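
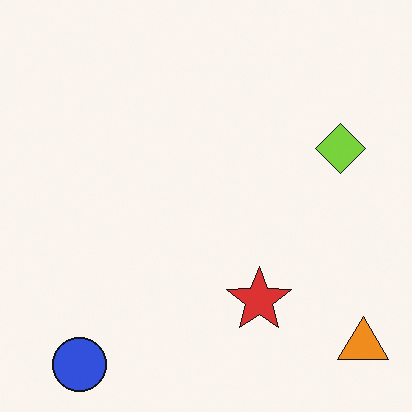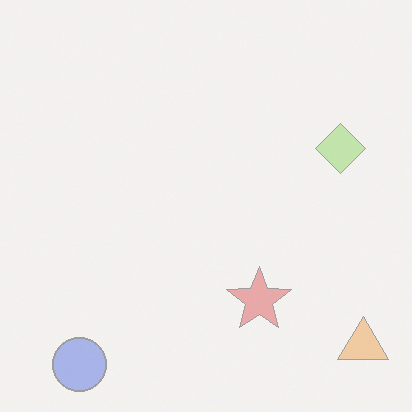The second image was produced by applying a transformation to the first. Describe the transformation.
The transformation is: given much lower contrast.

Tones are pushed toward mid-grey across the whole image — a global contrast change.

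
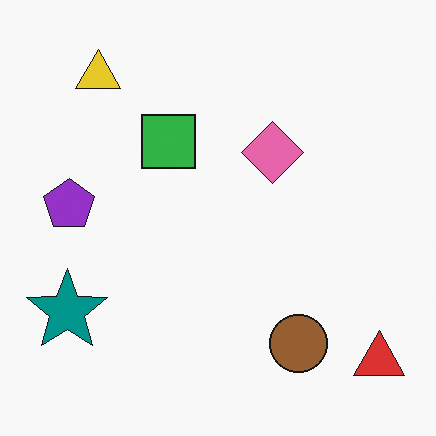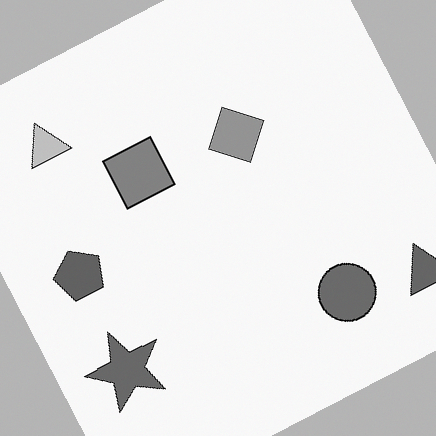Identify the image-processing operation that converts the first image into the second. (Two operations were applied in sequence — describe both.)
This is the original image converted to grayscale, then rotated counter-clockwise by a moderate amount.

All color is removed — every shape is now a shade of grey. Every shape is tilted by the same angle and the image corners show triangular fill wedges — a whole-image rotation by a non-right angle.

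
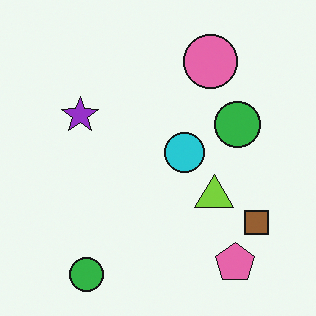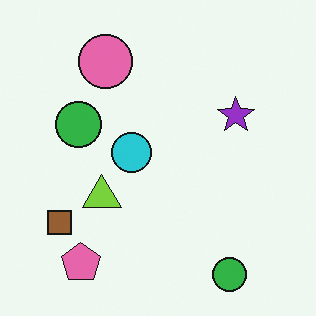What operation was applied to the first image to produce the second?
This is the original image flipped horizontally (left ↔ right).

The brown square is in the bottom-right of the first image and the bottom-left of the second — shapes on opposite sides of the vertical midline have swapped in a mirror flip.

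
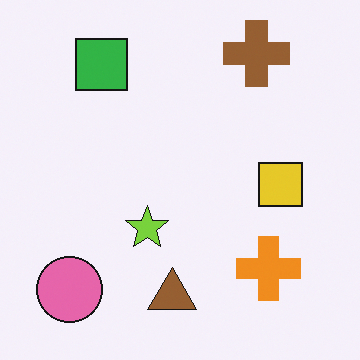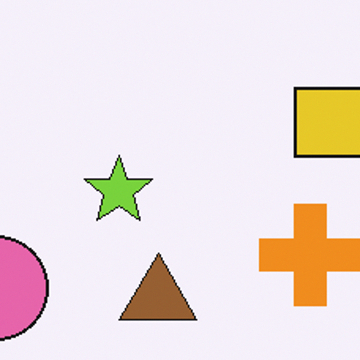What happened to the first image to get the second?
The image was cropped to a modestly smaller region and rescaled.

The visible shapes are larger and the field of view is narrower; shapes near the original edges may be partly or wholly outside the frame — a crop-and-rescale.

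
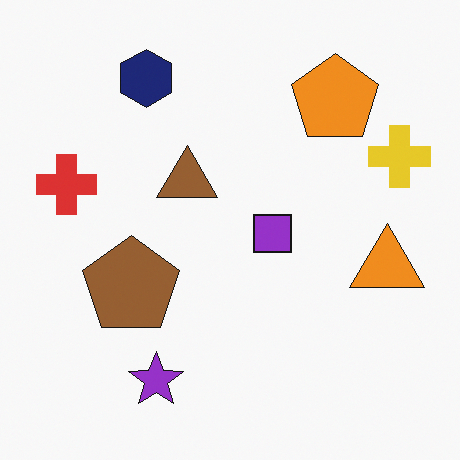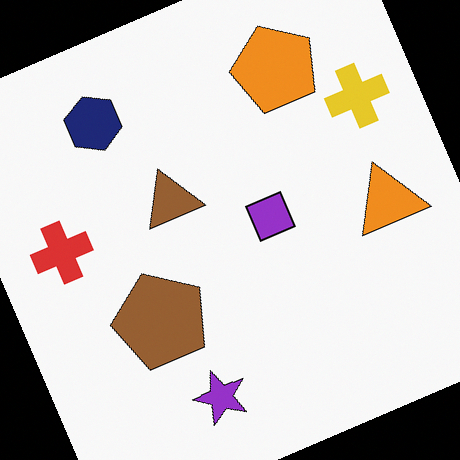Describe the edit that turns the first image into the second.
The image was rotated counter-clockwise by a clearly visible amount.

Every shape is tilted by the same angle and the image corners show triangular fill wedges — a whole-image rotation by a non-right angle.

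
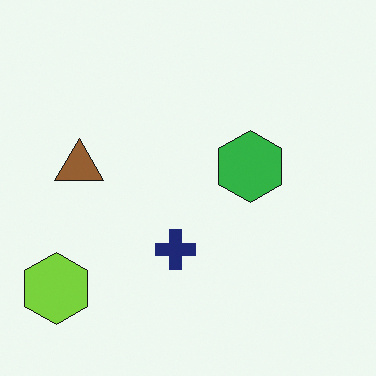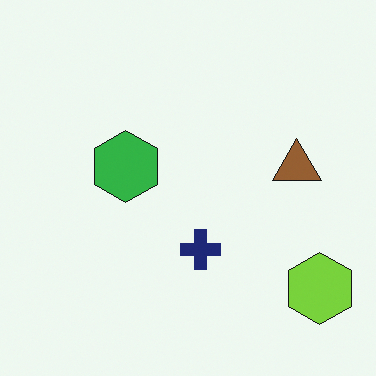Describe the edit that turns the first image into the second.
It was flipped horizontally (left ↔ right).

The lime hexagon is in the bottom-left of the first image and the bottom-right of the second — shapes on opposite sides of the vertical midline have swapped in a mirror flip.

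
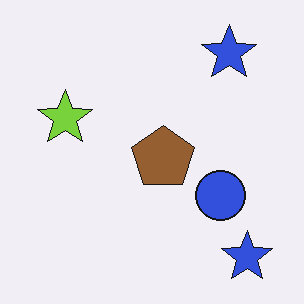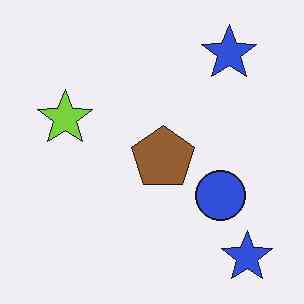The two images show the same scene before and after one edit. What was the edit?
The transformation is: given moderate JPEG compression.

Blocky 8×8 compression artifacts appear around shape edges and the flat background shows ringing — characteristic JPEG degradation.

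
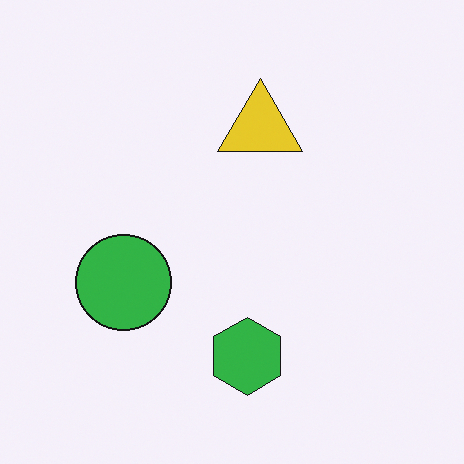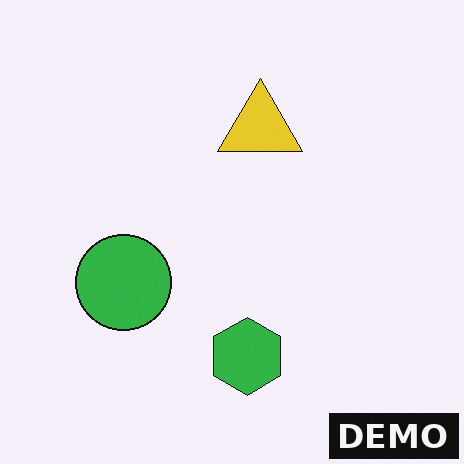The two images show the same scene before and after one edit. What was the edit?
The second image is the first watermarked with the text "DEMO" in the lower-right corner.

A dark label reading "DEMO" appears in the lower-right corner.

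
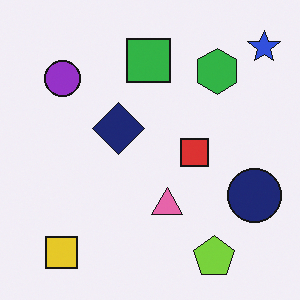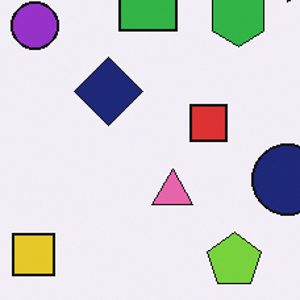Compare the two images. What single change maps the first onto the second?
The transformation is: cropped slightly and scaled back up.

The visible shapes are larger and the field of view is narrower; shapes near the original edges may be partly or wholly outside the frame — a crop-and-rescale.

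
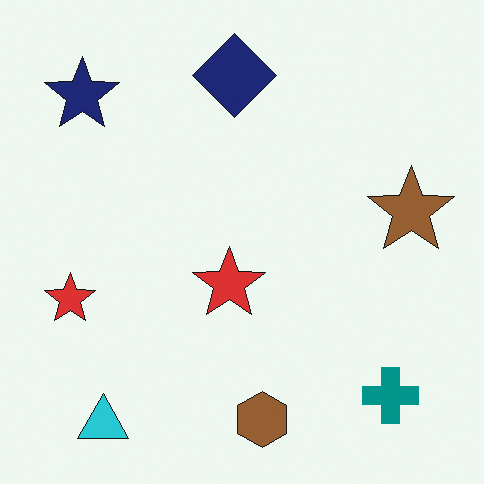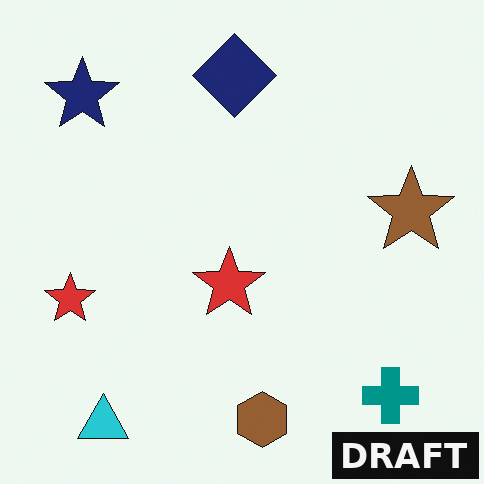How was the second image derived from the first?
This is the original image watermarked with the text "DRAFT" in the lower-right corner.

A dark label reading "DRAFT" appears in the lower-right corner.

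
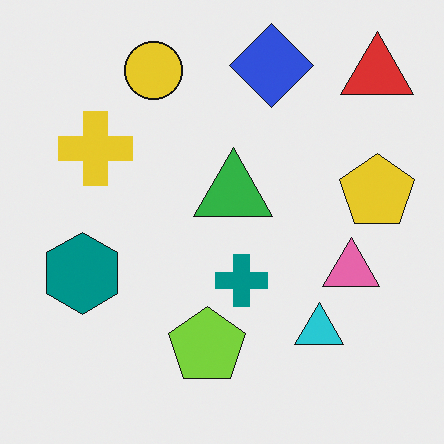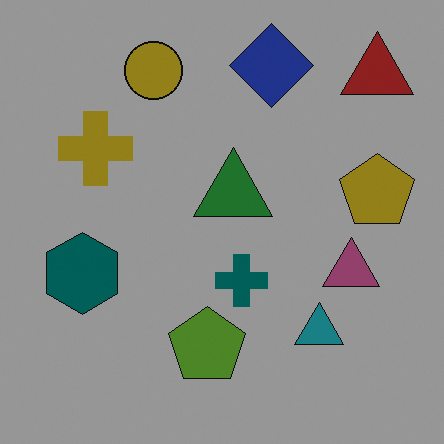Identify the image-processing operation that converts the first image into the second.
The second image is the first noticeably darkened.

Every pixel — background and shapes alike — is uniformly darkened.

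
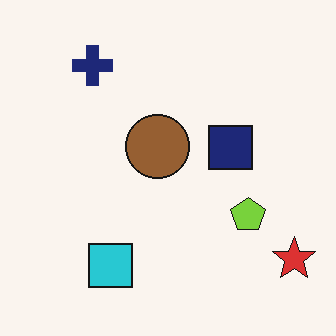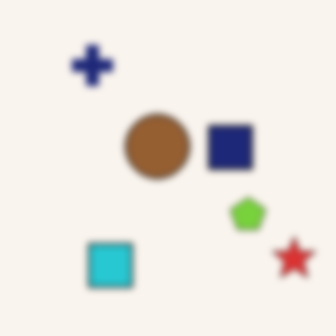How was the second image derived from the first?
Noticeably gaussian-blurred.

Shape edges and outlines are uniformly softened across the whole image.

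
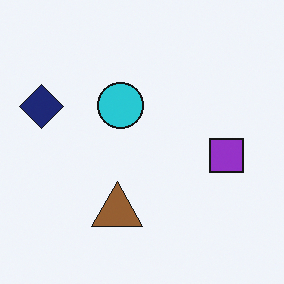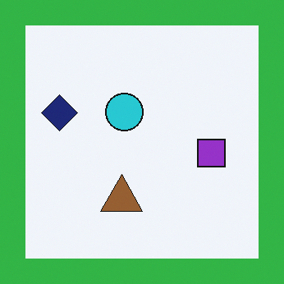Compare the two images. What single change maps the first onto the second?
The second image is the first framed with a green border.

A solid green frame runs around the edge of the second image, with the content slightly shrunk inside it.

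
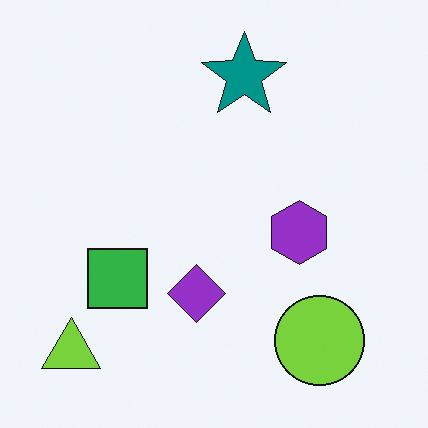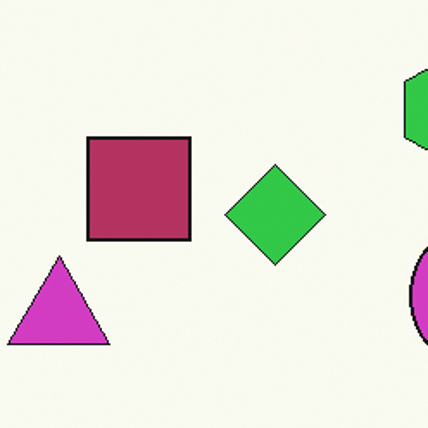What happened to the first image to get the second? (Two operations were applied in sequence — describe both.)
Cropped tightly and scaled back up, then hue-shifted through roughly half the color wheel.

The visible shapes are larger and the field of view is narrower; shapes near the original edges may be partly or wholly outside the frame — a crop-and-rescale. Every shape's color has rotated by the same amount around the hue wheel — a uniform hue shift.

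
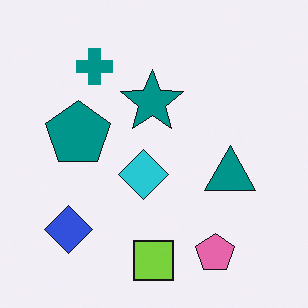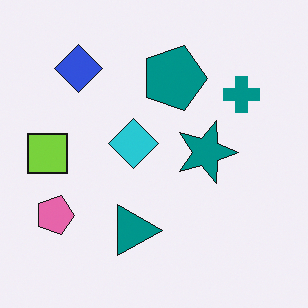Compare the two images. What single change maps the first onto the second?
The transformation is: rotated 90° clockwise.

The pink pentagon sits in the bottom-right of the first image and the bottom-left of the second — consistent with a whole-image 90° clockwise rotation.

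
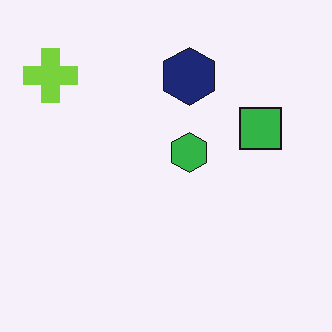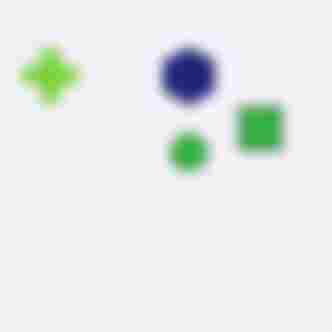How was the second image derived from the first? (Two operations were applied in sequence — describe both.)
The second image is the first heavily blurred, then degraded with heavy JPEG compression.

Shape edges and outlines are uniformly softened across the whole image. Blocky 8×8 compression artifacts appear around shape edges and the flat background shows ringing — characteristic JPEG degradation.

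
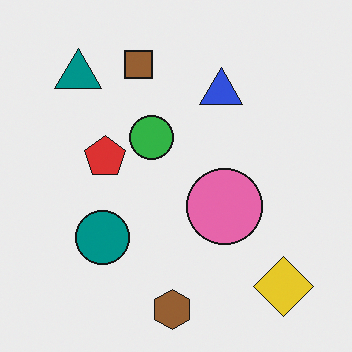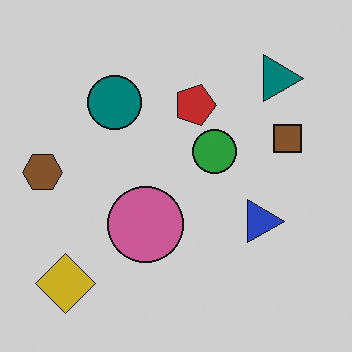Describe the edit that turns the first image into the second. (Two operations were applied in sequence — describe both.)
It was rotated 90° clockwise, then darkened a little.

The yellow diamond sits in the bottom-right of the first image and the bottom-left of the second — consistent with a whole-image 90° clockwise rotation. Every pixel — background and shapes alike — is uniformly darkened.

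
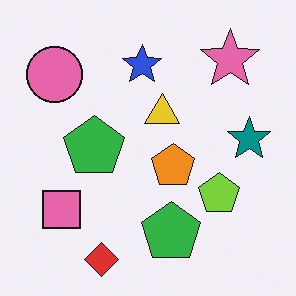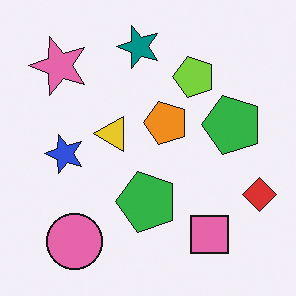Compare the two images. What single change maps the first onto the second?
The transformation is: rotated 90° counter-clockwise.

The pink star sits in the top-right of the first image and the top-left of the second — consistent with a whole-image 90° counter-clockwise rotation.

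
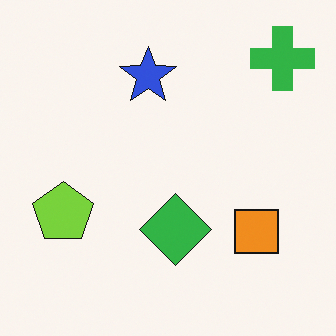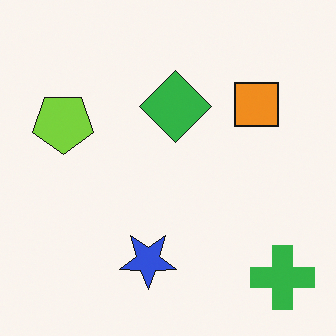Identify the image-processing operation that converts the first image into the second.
The image was flipped vertically (top ↔ bottom).

The green cross is in the top-right of the first image and the bottom-right of the second — shapes on opposite sides of the horizontal midline have swapped in a mirror flip.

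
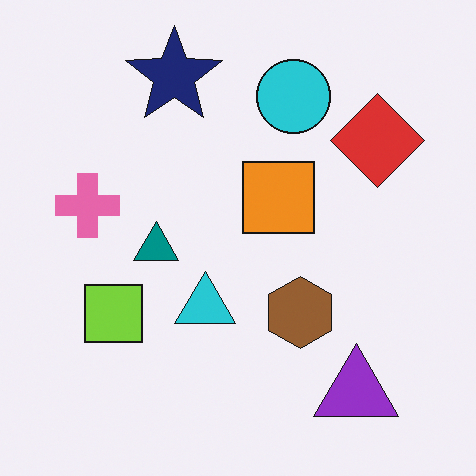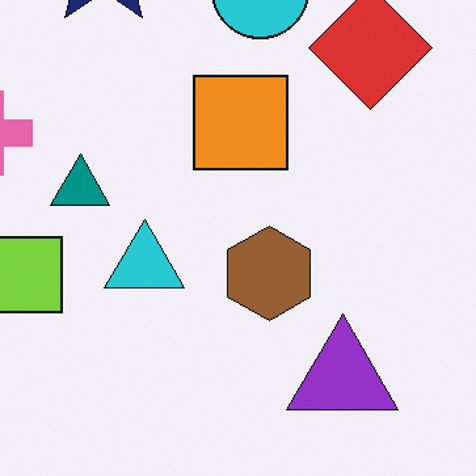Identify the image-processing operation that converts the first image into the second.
The second image is the first cropped slightly and scaled back up.

The visible shapes are larger and the field of view is narrower; shapes near the original edges may be partly or wholly outside the frame — a crop-and-rescale.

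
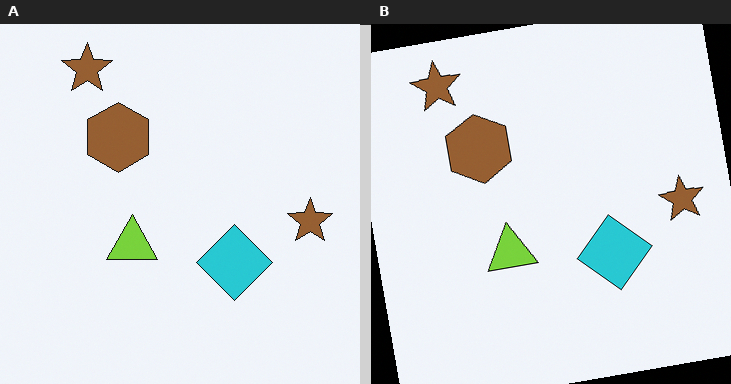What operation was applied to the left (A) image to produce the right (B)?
This is the original image rotated counter-clockwise by a slight angle.

Every shape is tilted by the same angle and the image corners show triangular fill wedges — a whole-image rotation by a non-right angle.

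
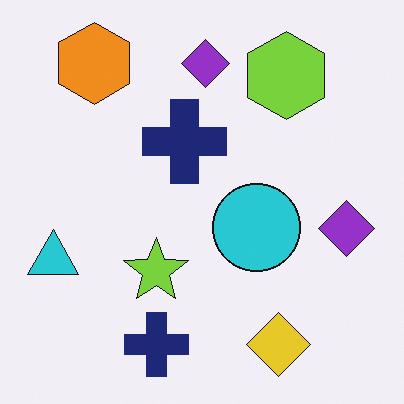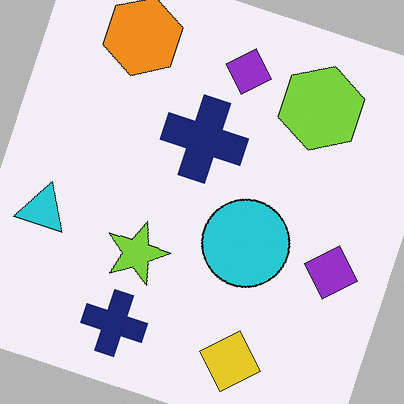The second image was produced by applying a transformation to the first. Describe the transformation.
Rotated clockwise by a clearly visible amount.

Every shape is tilted by the same angle and the image corners show triangular fill wedges — a whole-image rotation by a non-right angle.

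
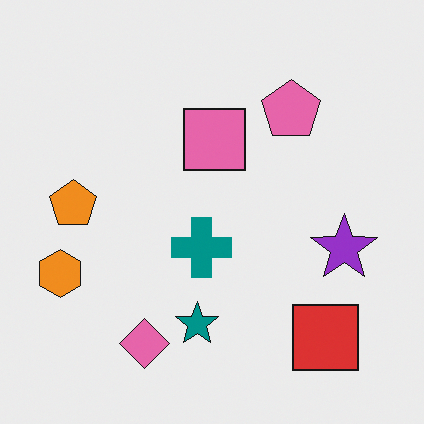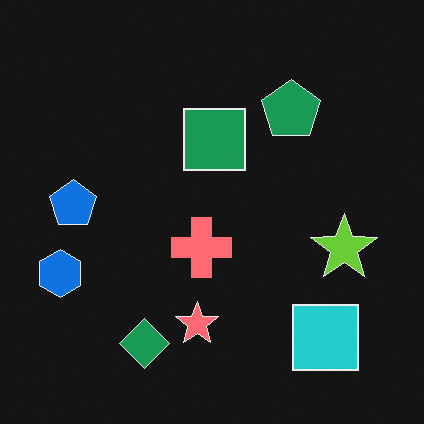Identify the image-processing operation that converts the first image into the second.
The transformation is: color-inverted (negative).

The light background has become dark and every shape's color is its complement — a photographic negative.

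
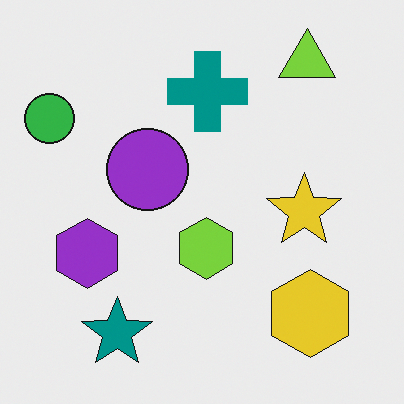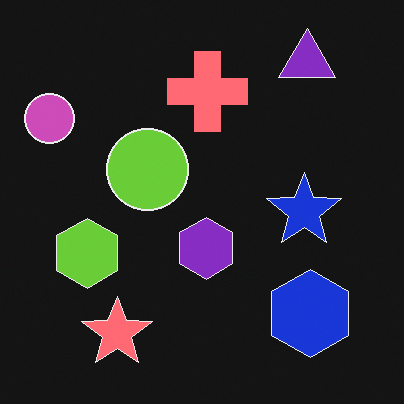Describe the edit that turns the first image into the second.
Color-inverted (negative).

The light background has become dark and every shape's color is its complement — a photographic negative.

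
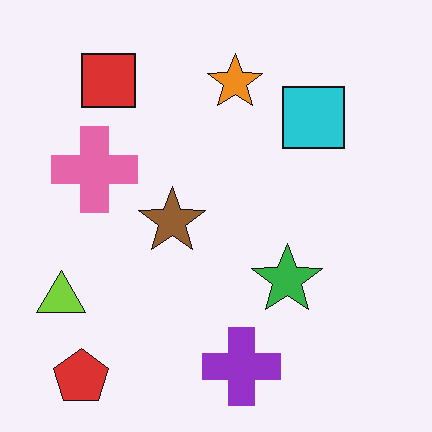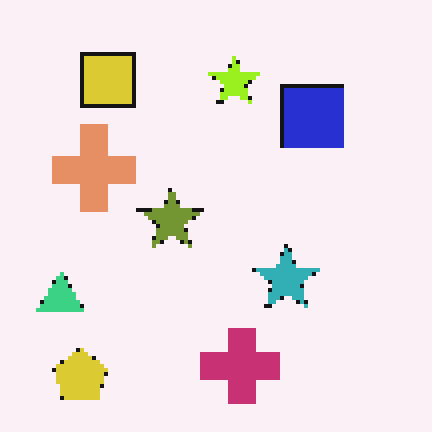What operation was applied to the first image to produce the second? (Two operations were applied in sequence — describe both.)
The transformation is: hue-shifted slightly, then mildly pixelated.

Every shape's color has rotated by the same amount around the hue wheel — a uniform hue shift. Shapes are reduced to large square blocks; fine edges and outlines are lost — a downscale-then-upscale (mosaic) effect.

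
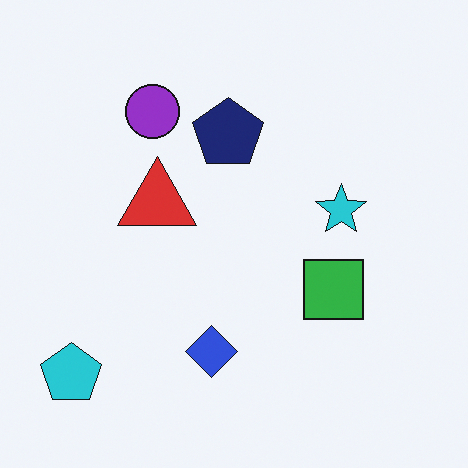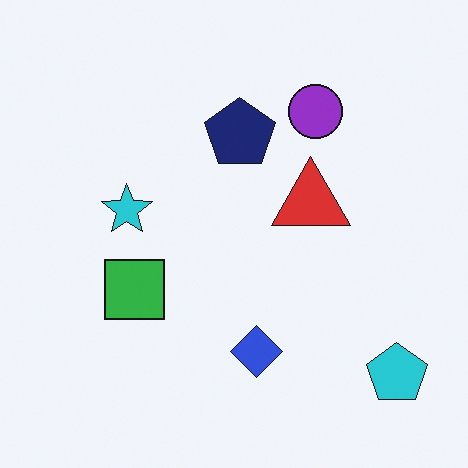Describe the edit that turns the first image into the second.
The image was flipped horizontally (left ↔ right).

The cyan pentagon is in the bottom-left of the first image and the bottom-right of the second — shapes on opposite sides of the vertical midline have swapped in a mirror flip.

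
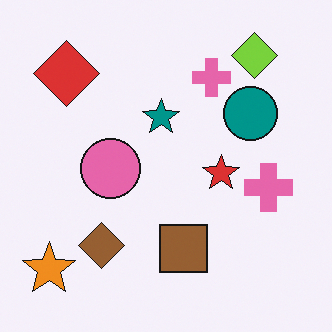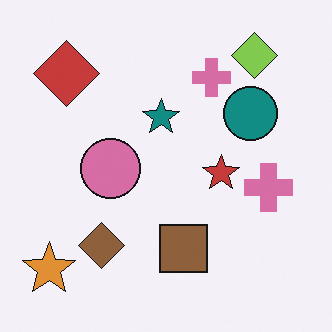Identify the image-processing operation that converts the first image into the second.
The transformation is: slightly desaturated.

All colors are more muted and greyish — a global saturation change.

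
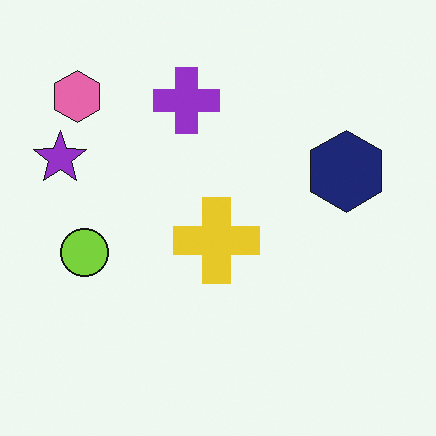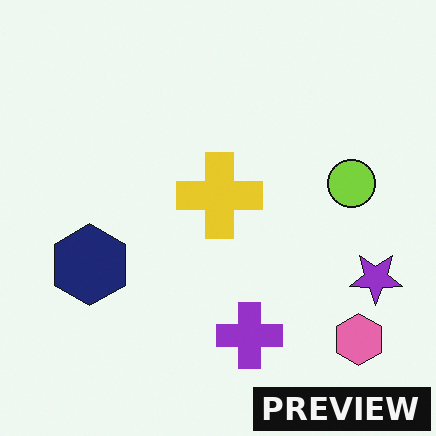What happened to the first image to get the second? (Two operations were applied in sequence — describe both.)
It was rotated 180°, then watermarked with the text "PREVIEW" in the lower-right corner.

The pink hexagon sits in the top-left of the first image and the bottom-right of the second — consistent with a whole-image 180° rotation. A dark label reading "PREVIEW" appears in the lower-right corner.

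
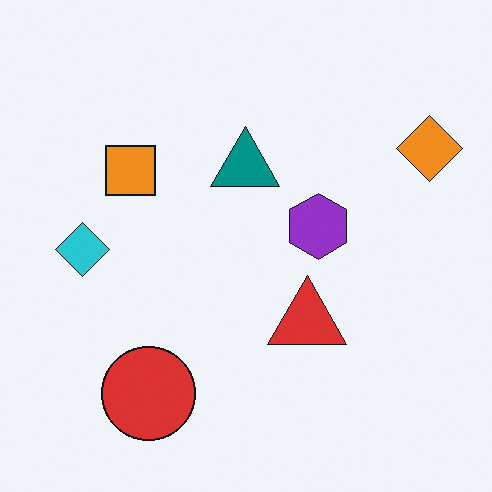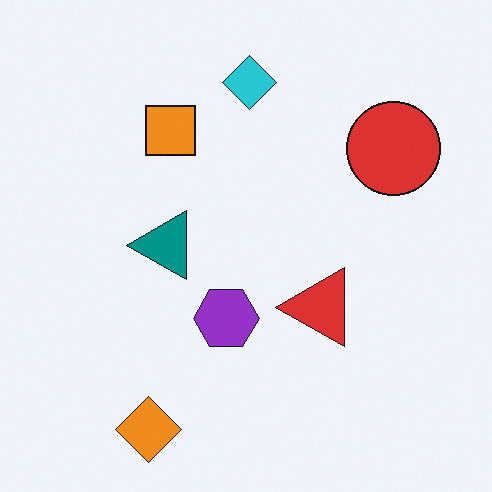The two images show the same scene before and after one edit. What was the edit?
It was transposed (reflected across the top-left ↔ bottom-right diagonal).

Shapes have swapped their row and column positions — what was in the top-right is now in the bottom-left — a diagonal reflection.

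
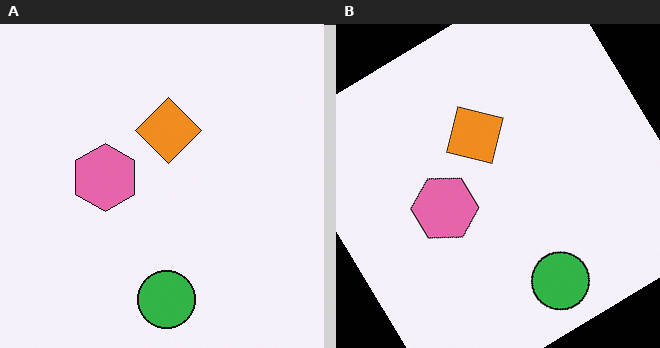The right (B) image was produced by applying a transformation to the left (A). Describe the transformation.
This is the original image rotated counter-clockwise by a large amount — several tens of degrees.

Every shape is tilted by the same angle and the image corners show triangular fill wedges — a whole-image rotation by a non-right angle.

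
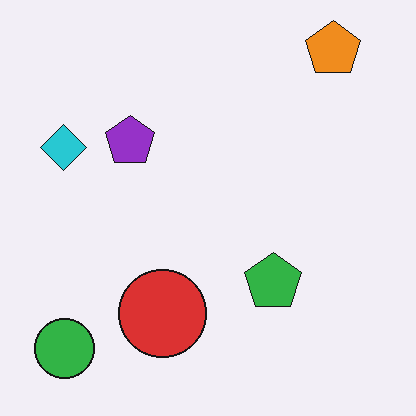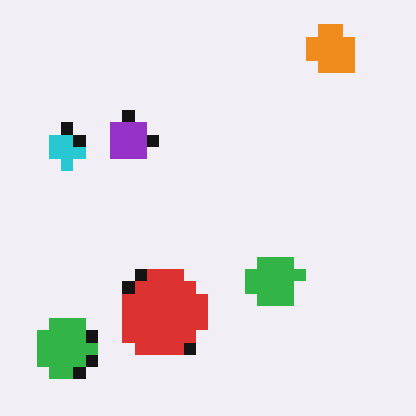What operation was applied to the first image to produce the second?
Coarsely pixelated.

Shapes are reduced to large square blocks; fine edges and outlines are lost — a downscale-then-upscale (mosaic) effect.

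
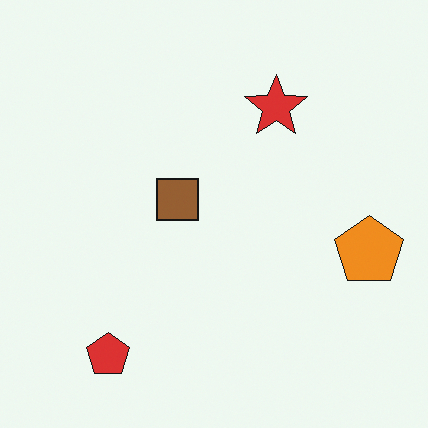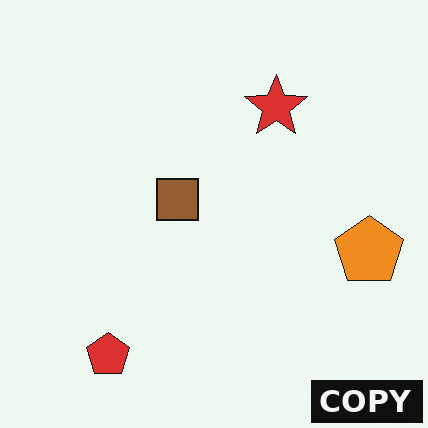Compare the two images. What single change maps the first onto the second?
The second image is the first watermarked with the text "COPY" in the lower-right corner.

A dark label reading "COPY" appears in the lower-right corner.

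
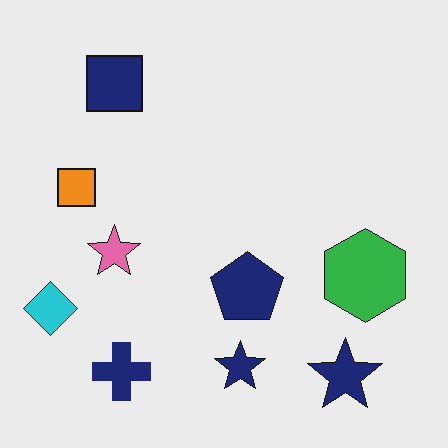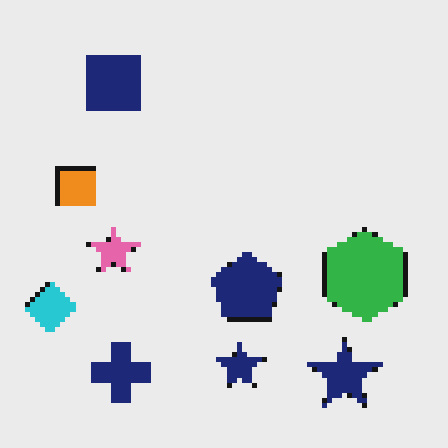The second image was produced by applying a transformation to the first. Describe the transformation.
The image was mildly pixelated.

Shapes are reduced to large square blocks; fine edges and outlines are lost — a downscale-then-upscale (mosaic) effect.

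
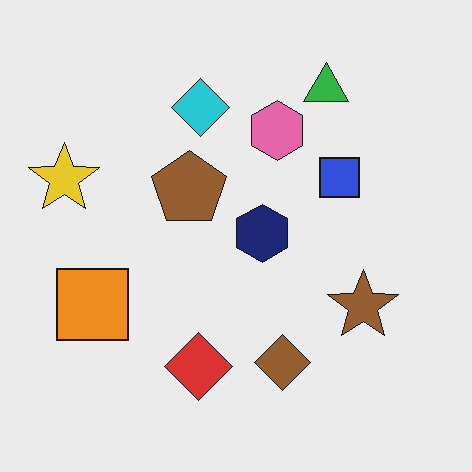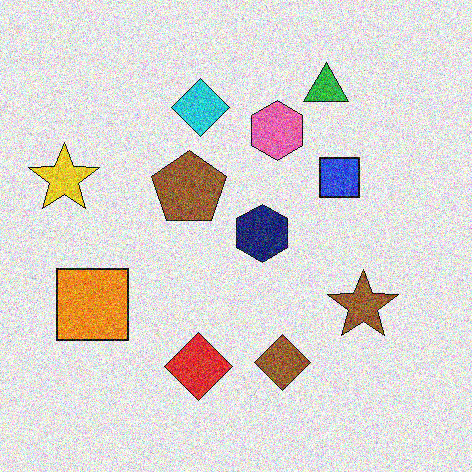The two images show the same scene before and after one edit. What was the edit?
It was degraded with strong gaussian noise.

Random speckle covers the whole image, including the flat background.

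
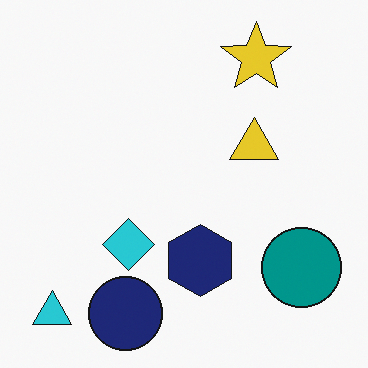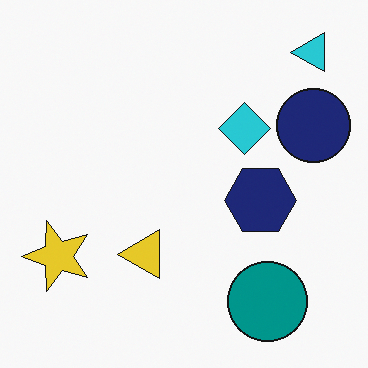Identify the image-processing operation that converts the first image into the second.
It was transposed (reflected across the top-left ↔ bottom-right diagonal).

Shapes have swapped their row and column positions — what was in the top-right is now in the bottom-left — a diagonal reflection.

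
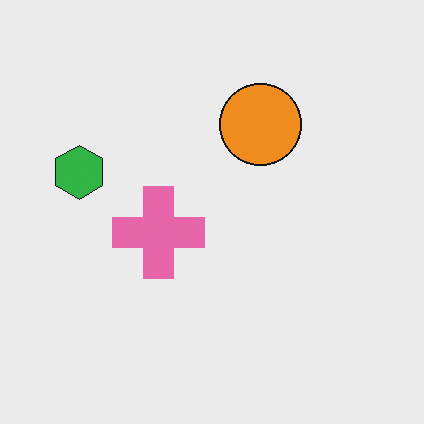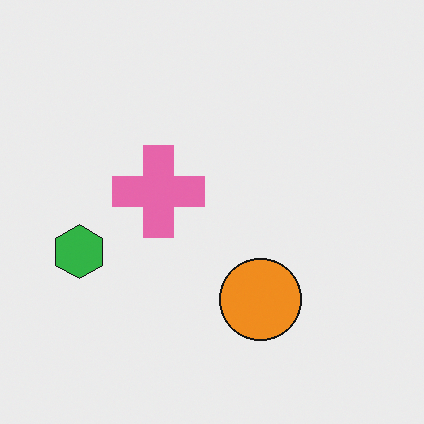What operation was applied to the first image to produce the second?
This is the original image flipped vertically (top ↔ bottom).

The orange circle is in the top of the first image and the bottom of the second — shapes on opposite sides of the horizontal midline have swapped in a mirror flip.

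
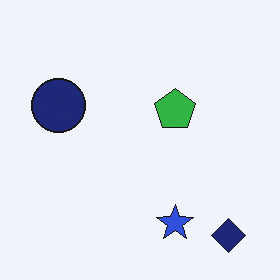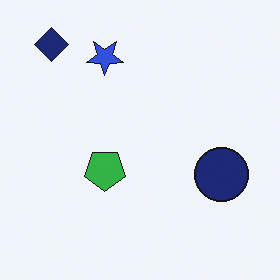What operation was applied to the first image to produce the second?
It was rotated 180°.

The navy diamond sits in the bottom-right of the first image and the top-left of the second — consistent with a whole-image 180° rotation.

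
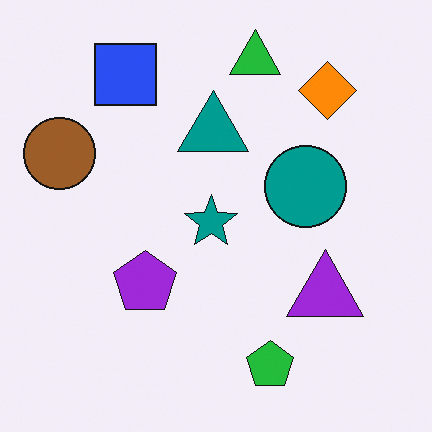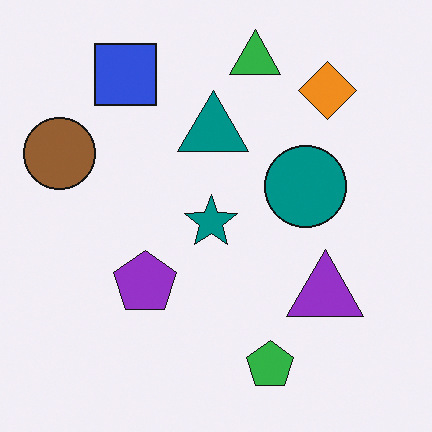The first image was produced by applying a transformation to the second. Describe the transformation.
The image was slightly oversaturated.

All colors are more vivid — a global saturation change.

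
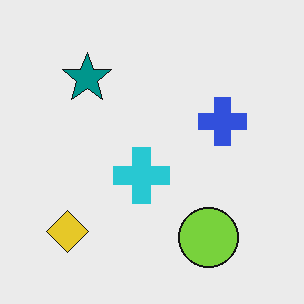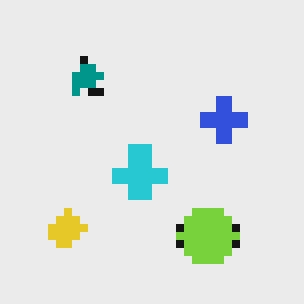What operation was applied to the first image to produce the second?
The second image is the first moderately pixelated.

Shapes are reduced to large square blocks; fine edges and outlines are lost — a downscale-then-upscale (mosaic) effect.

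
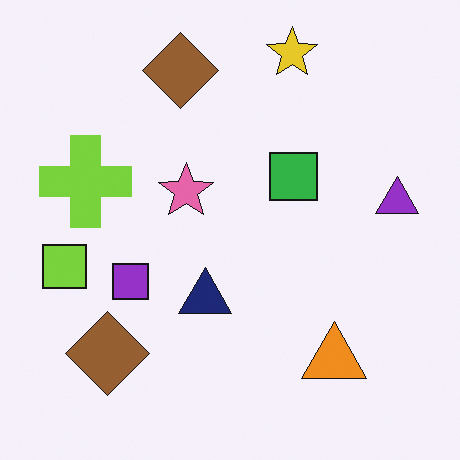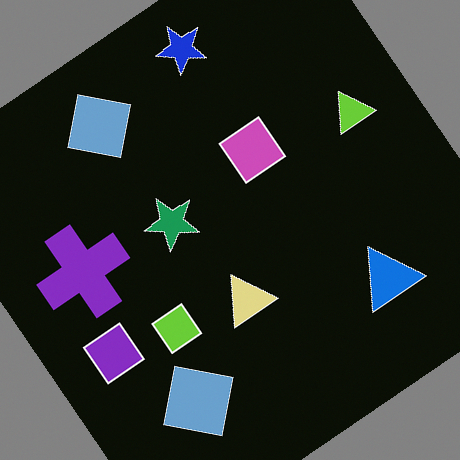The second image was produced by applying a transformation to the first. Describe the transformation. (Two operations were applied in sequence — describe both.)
This is the original image color-inverted (negative), then rotated counter-clockwise by a large amount — several tens of degrees.

The light background has become dark and every shape's color is its complement — a photographic negative. Every shape is tilted by the same angle and the image corners show triangular fill wedges — a whole-image rotation by a non-right angle.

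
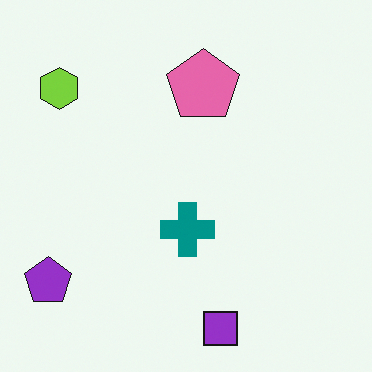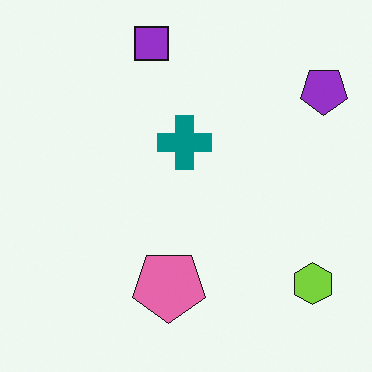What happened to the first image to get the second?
The image was rotated 180°.

The purple pentagon sits in the bottom-left of the first image and the top-right of the second — consistent with a whole-image 180° rotation.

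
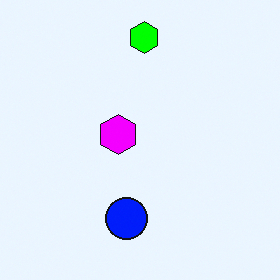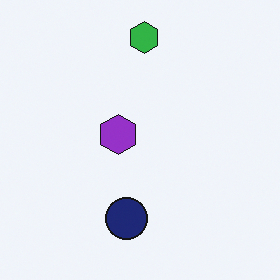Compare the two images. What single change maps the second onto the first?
The image was heavily oversaturated.

All colors are more vivid — a global saturation change.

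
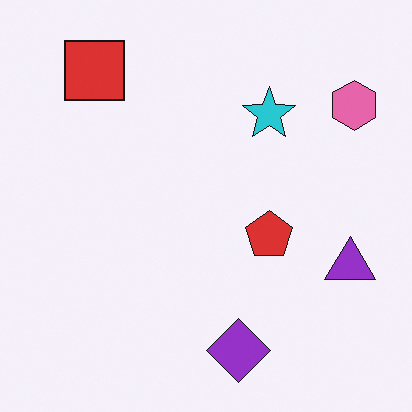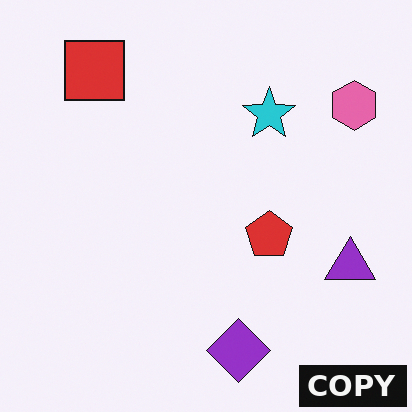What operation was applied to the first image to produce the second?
This is the original image watermarked with the text "COPY" in the lower-right corner.

A dark label reading "COPY" appears in the lower-right corner.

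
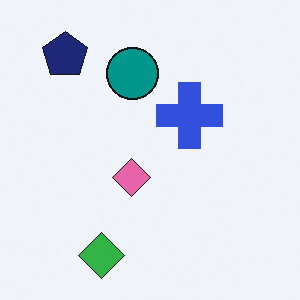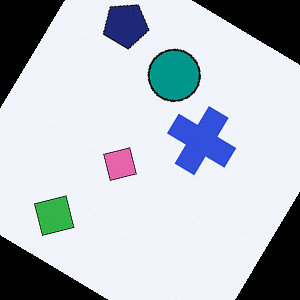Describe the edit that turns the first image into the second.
The transformation is: rotated clockwise by a large amount — several tens of degrees.

Every shape is tilted by the same angle and the image corners show triangular fill wedges — a whole-image rotation by a non-right angle.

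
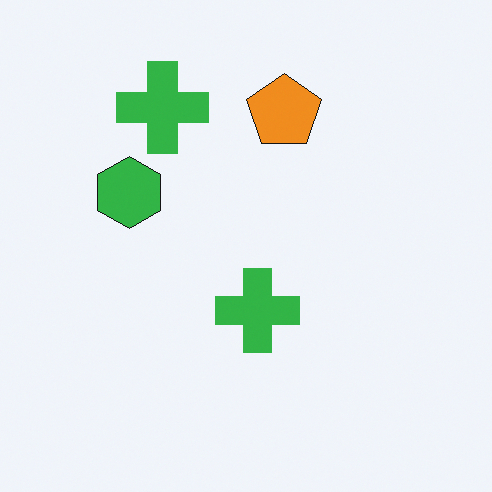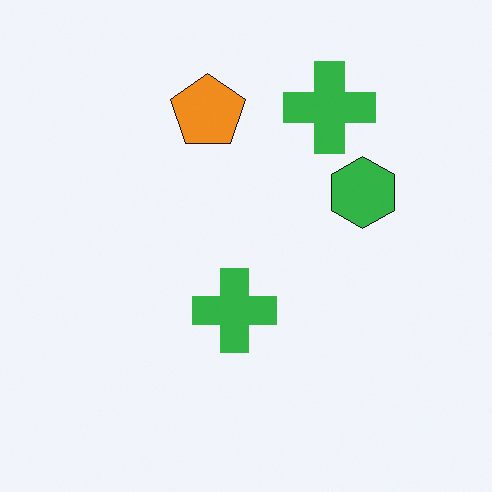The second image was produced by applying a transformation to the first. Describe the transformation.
The second image is the first flipped horizontally (left ↔ right).

The green hexagon is in the left of the first image and the right of the second — shapes on opposite sides of the vertical midline have swapped in a mirror flip.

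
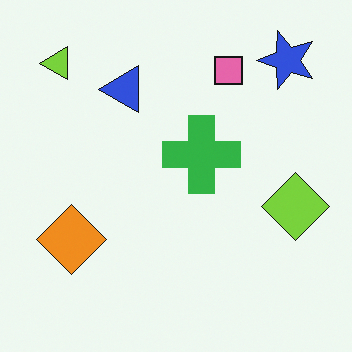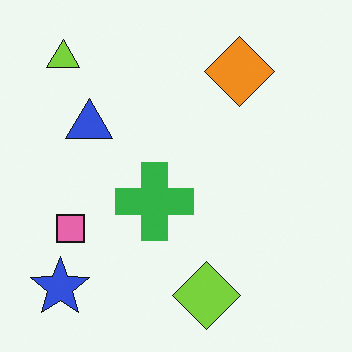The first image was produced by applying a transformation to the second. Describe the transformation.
It was transposed (reflected across the top-left ↔ bottom-right diagonal).

Shapes have swapped their row and column positions — what was in the top-right is now in the bottom-left — a diagonal reflection.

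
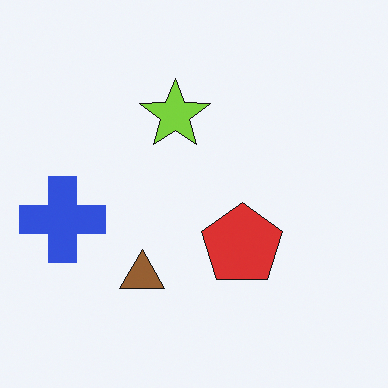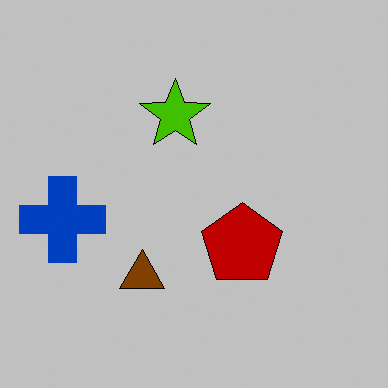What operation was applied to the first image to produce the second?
The transformation is: heavily posterized to just a handful of flat colors.

Each flat color has snapped to a coarser quantized level — most visibly, the near-white background has dropped to a flat grey.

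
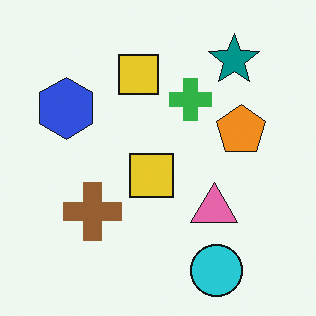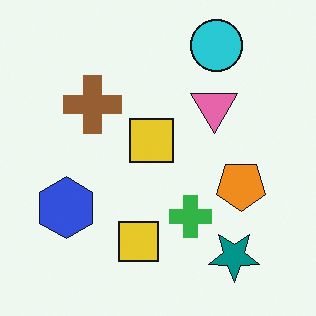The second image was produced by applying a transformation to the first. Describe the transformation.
Flipped vertically (top ↔ bottom).

The cyan circle is in the bottom-right of the first image and the top-right of the second — shapes on opposite sides of the horizontal midline have swapped in a mirror flip.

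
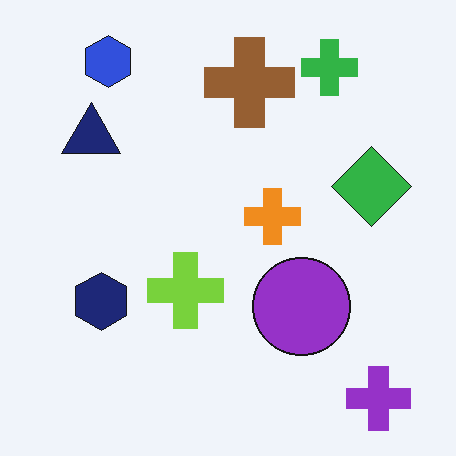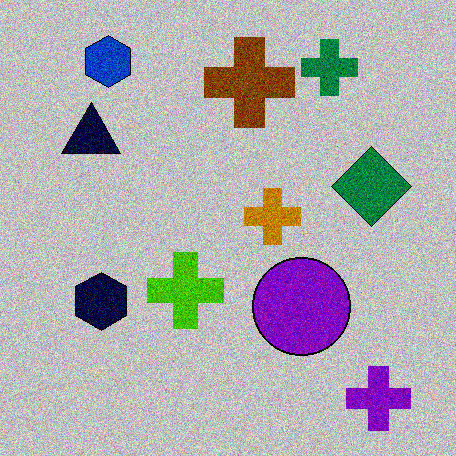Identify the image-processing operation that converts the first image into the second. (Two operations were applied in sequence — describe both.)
Aggressively posterized, then degraded with visible gaussian noise.

Each flat color has snapped to a coarser quantized level — most visibly, the near-white background has dropped to a flat grey. Random speckle covers the whole image, including the flat background.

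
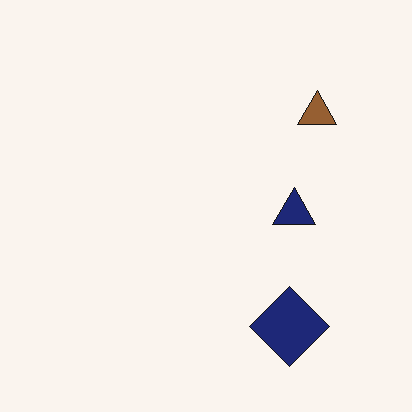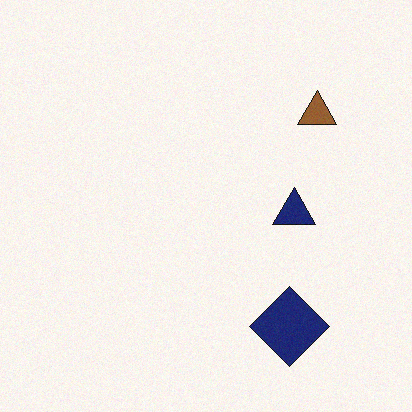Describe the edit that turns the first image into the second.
The image was degraded with a light layer of grain.

Random speckle covers the whole image, including the flat background.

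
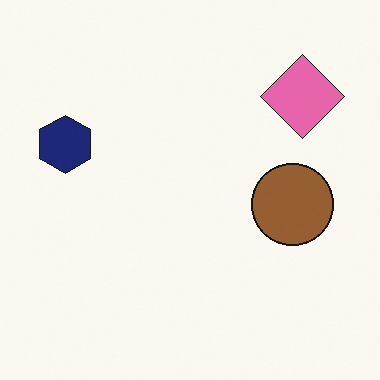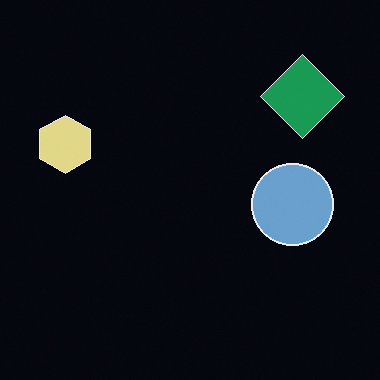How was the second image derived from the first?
This is the original image color-inverted (negative).

The light background has become dark and every shape's color is its complement — a photographic negative.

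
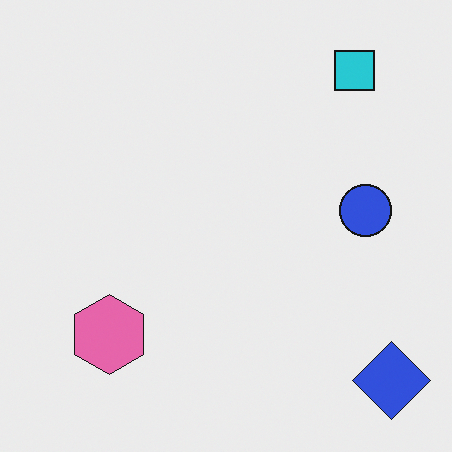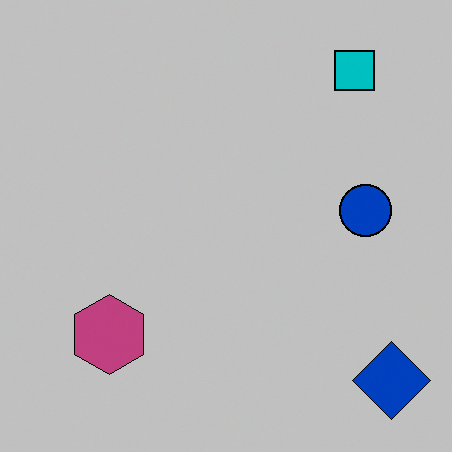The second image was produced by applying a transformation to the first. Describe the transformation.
This is the original image aggressively posterized.

Each flat color has snapped to a coarser quantized level — most visibly, the near-white background has dropped to a flat grey.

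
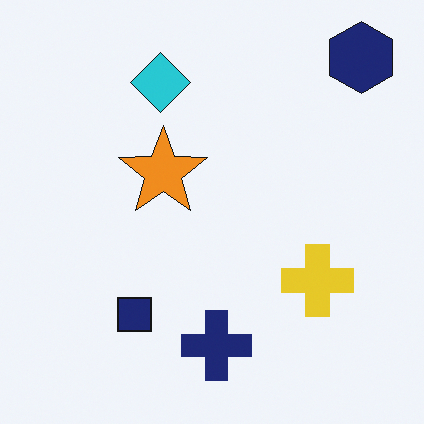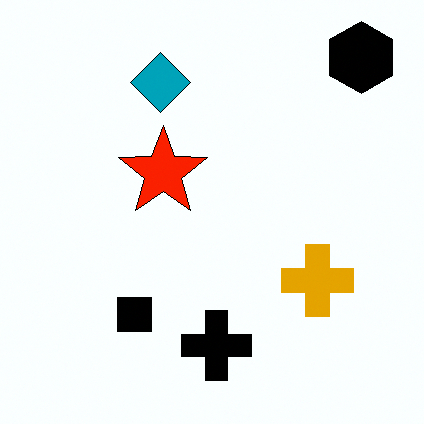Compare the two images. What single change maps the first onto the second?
This is the original image given much higher contrast.

Tones are pushed away from mid-grey across the whole image — a global contrast change.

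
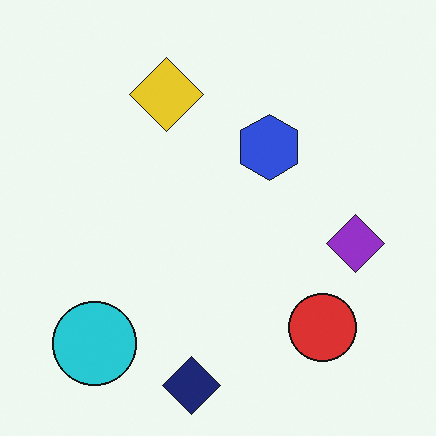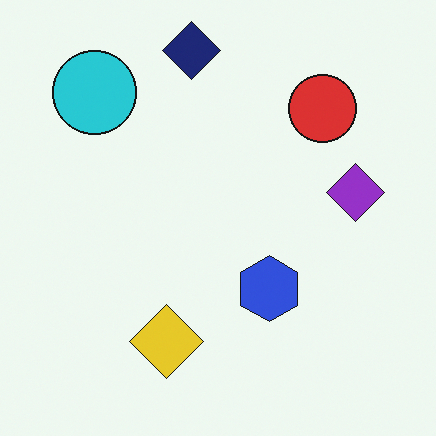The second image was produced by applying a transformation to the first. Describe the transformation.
It was flipped vertically (top ↔ bottom).

The navy diamond is in the bottom of the first image and the top of the second — shapes on opposite sides of the horizontal midline have swapped in a mirror flip.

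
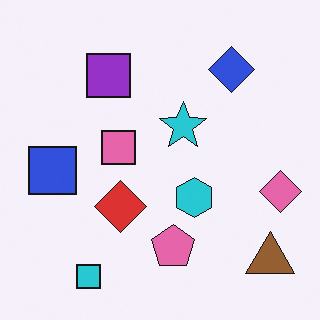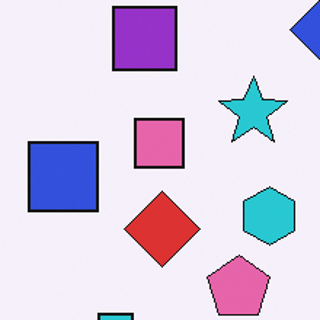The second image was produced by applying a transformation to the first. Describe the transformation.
Cropped slightly and scaled back up.

The visible shapes are larger and the field of view is narrower; shapes near the original edges may be partly or wholly outside the frame — a crop-and-rescale.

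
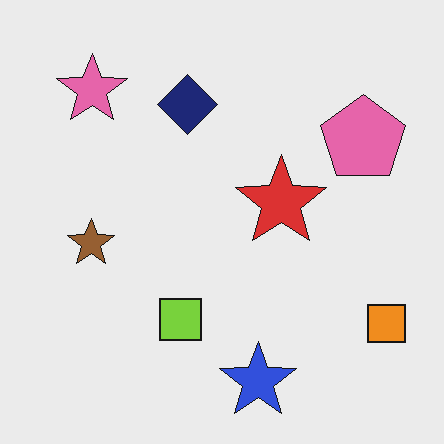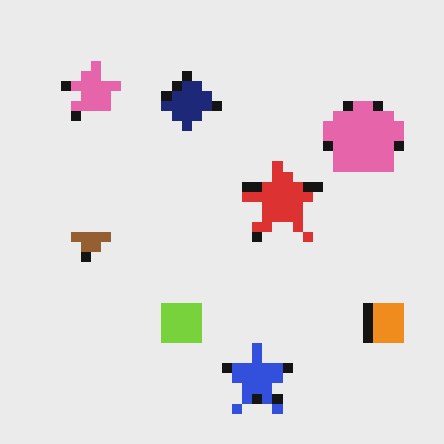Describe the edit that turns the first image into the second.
It was coarsely pixelated.

Shapes are reduced to large square blocks; fine edges and outlines are lost — a downscale-then-upscale (mosaic) effect.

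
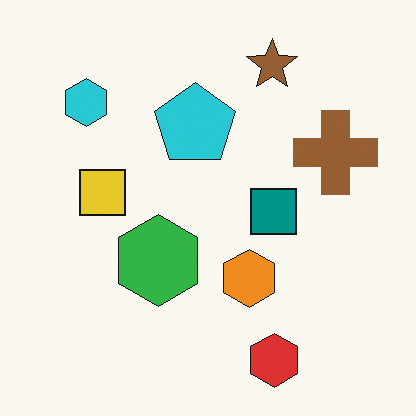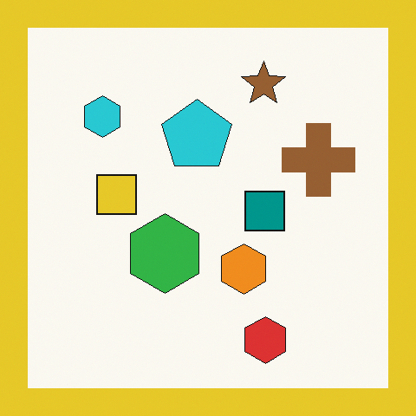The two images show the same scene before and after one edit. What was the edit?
This is the original image framed with a yellow border.

A solid yellow frame runs around the edge of the second image, with the content slightly shrunk inside it.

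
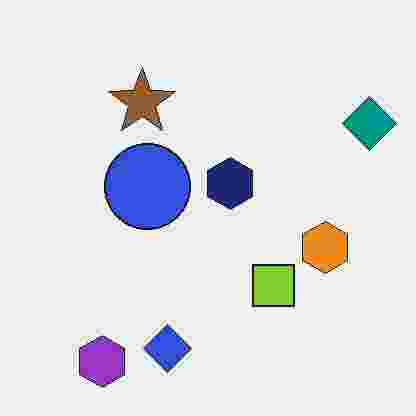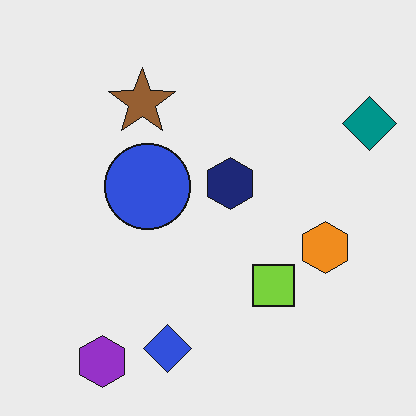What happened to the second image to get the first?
This is the original image heavily JPEG-compressed with obvious blocking artifacts.

Blocky 8×8 compression artifacts appear around shape edges and the flat background shows ringing — characteristic JPEG degradation.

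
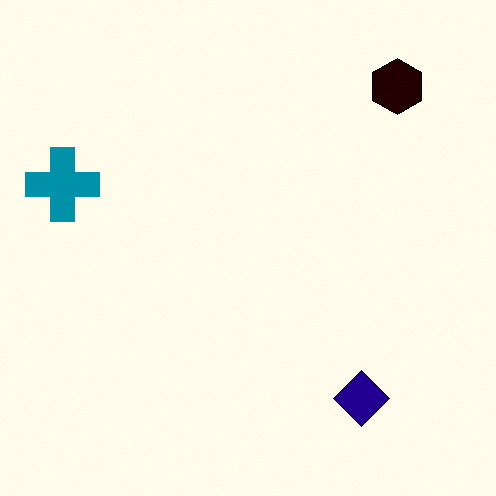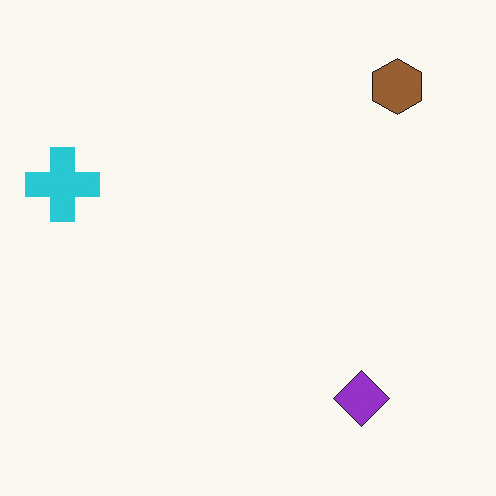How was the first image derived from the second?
The first image is the second boosted in contrast.

Tones are pushed away from mid-grey across the whole image — a global contrast change.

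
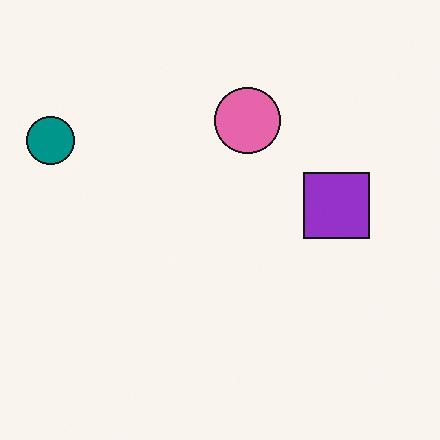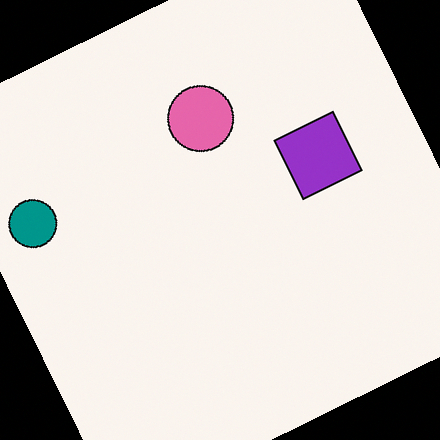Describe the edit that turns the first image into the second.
The second image is the first rotated counter-clockwise by a moderate amount.

Every shape is tilted by the same angle and the image corners show triangular fill wedges — a whole-image rotation by a non-right angle.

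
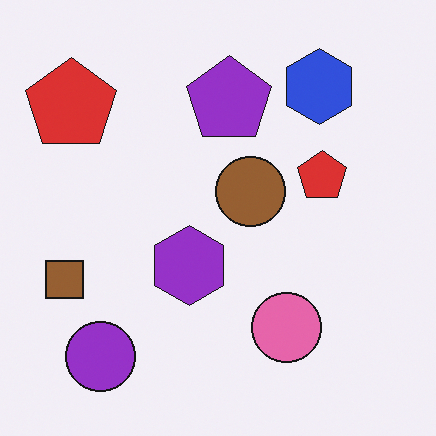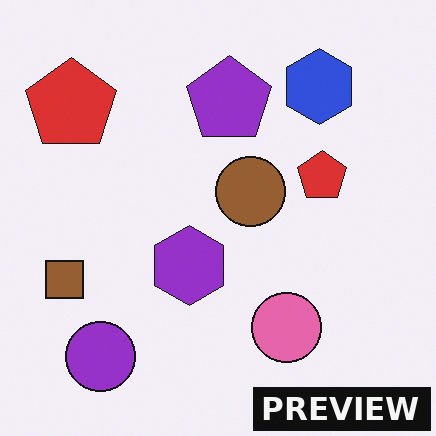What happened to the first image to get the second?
The transformation is: watermarked with the text "PREVIEW" in the lower-right corner.

A dark label reading "PREVIEW" appears in the lower-right corner.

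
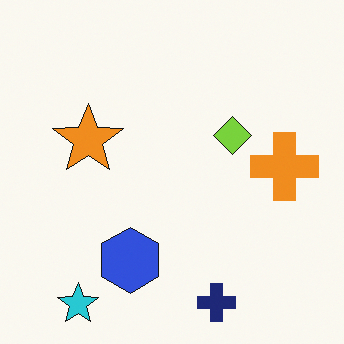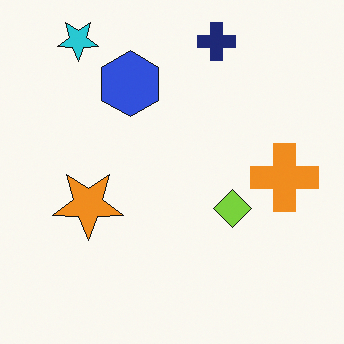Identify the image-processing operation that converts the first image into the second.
The transformation is: flipped vertically (top ↔ bottom).

The cyan star is in the bottom-left of the first image and the top-left of the second — shapes on opposite sides of the horizontal midline have swapped in a mirror flip.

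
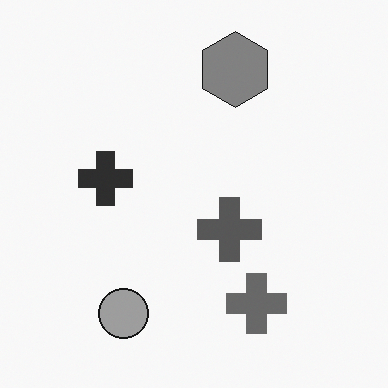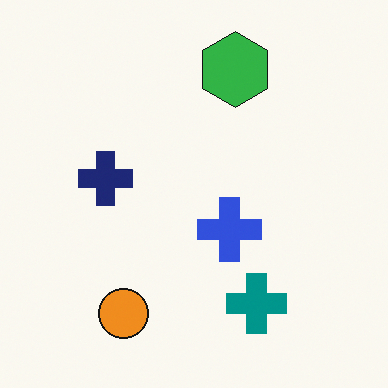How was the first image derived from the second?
Converted to grayscale.

All color is removed — every shape is now a shade of grey.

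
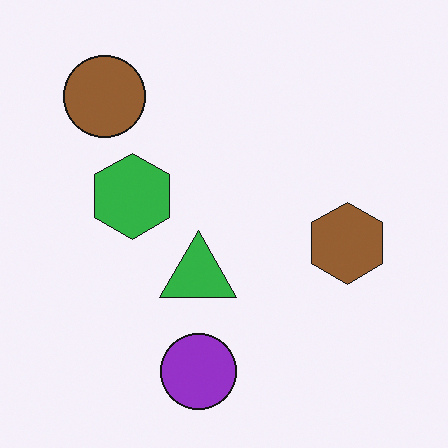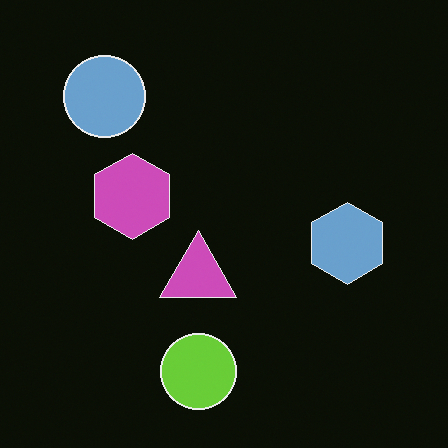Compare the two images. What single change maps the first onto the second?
The transformation is: color-inverted (negative).

The light background has become dark and every shape's color is its complement — a photographic negative.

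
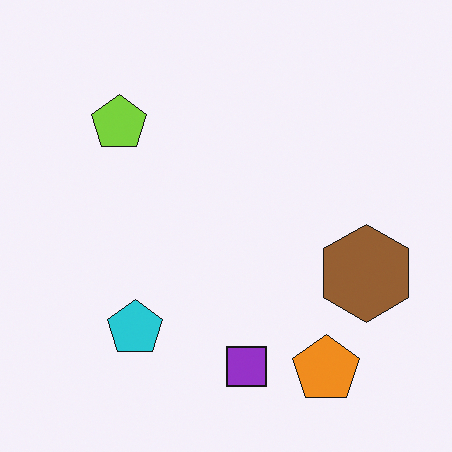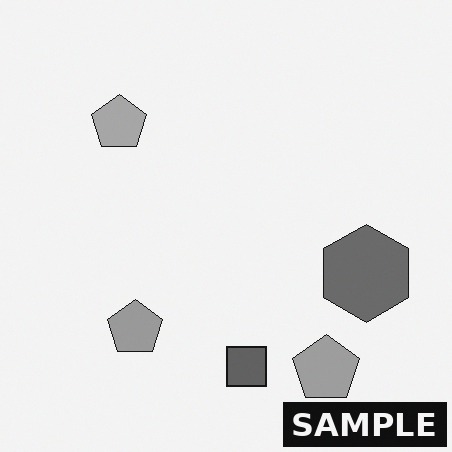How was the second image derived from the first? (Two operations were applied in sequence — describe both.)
The transformation is: converted to grayscale, then watermarked with the text "SAMPLE" in the lower-right corner.

All color is removed — every shape is now a shade of grey. A dark label reading "SAMPLE" appears in the lower-right corner.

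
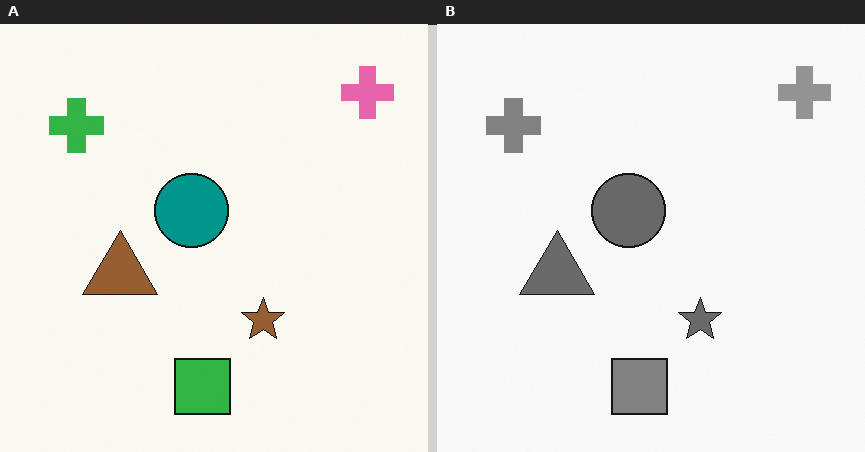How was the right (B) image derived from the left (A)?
The transformation is: converted to grayscale.

All color is removed — every shape is now a shade of grey.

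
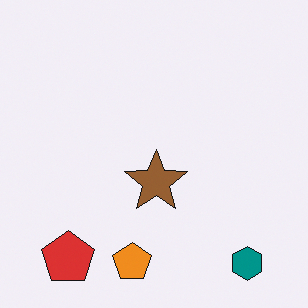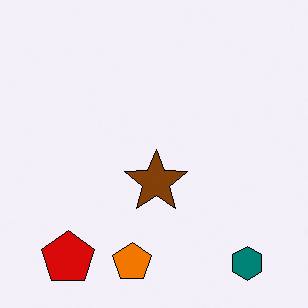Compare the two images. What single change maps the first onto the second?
It was given slightly increased contrast.

Tones are pushed away from mid-grey across the whole image — a global contrast change.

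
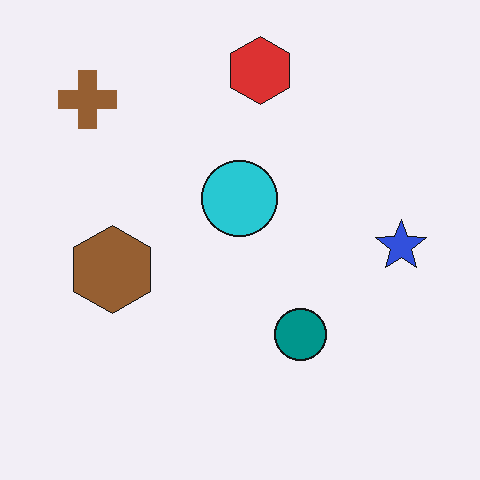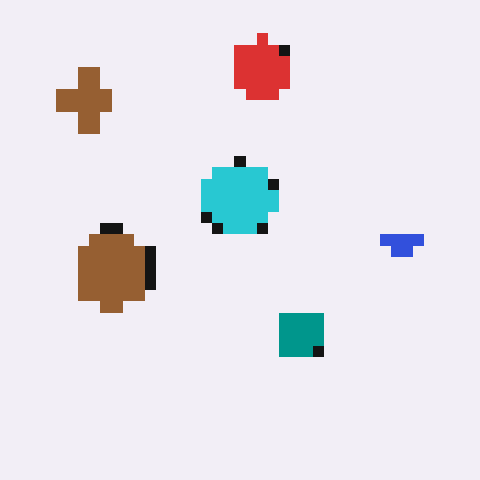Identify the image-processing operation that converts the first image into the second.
The transformation is: heavily pixelated into large blocks.

Shapes are reduced to large square blocks; fine edges and outlines are lost — a downscale-then-upscale (mosaic) effect.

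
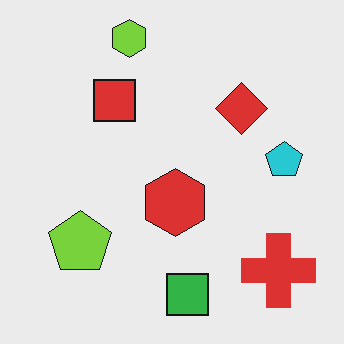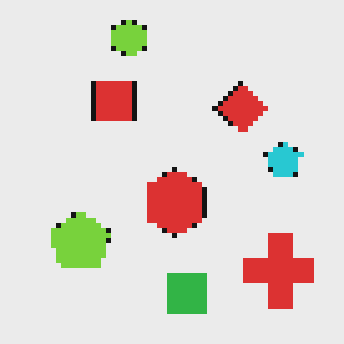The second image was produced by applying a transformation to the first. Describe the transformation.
The image was mildly pixelated.

Shapes are reduced to large square blocks; fine edges and outlines are lost — a downscale-then-upscale (mosaic) effect.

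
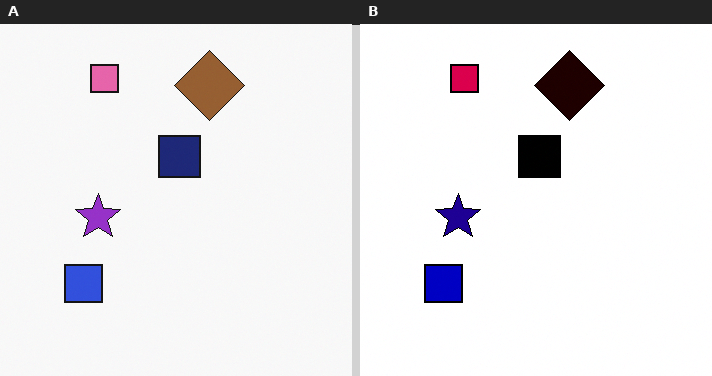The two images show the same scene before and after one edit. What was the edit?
The image was given much higher contrast.

Tones are pushed away from mid-grey across the whole image — a global contrast change.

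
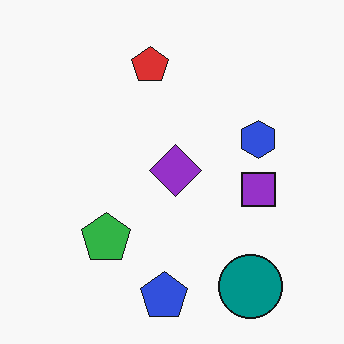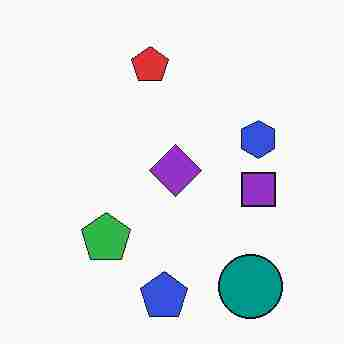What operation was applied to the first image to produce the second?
The image was heavily JPEG-compressed with obvious blocking artifacts.

Blocky 8×8 compression artifacts appear around shape edges and the flat background shows ringing — characteristic JPEG degradation.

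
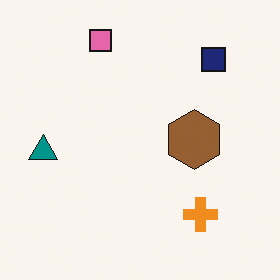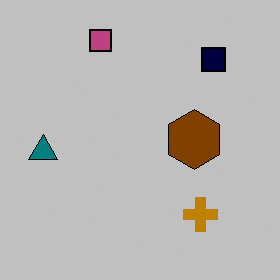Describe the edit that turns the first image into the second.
The image was aggressively posterized.

Each flat color has snapped to a coarser quantized level — most visibly, the near-white background has dropped to a flat grey.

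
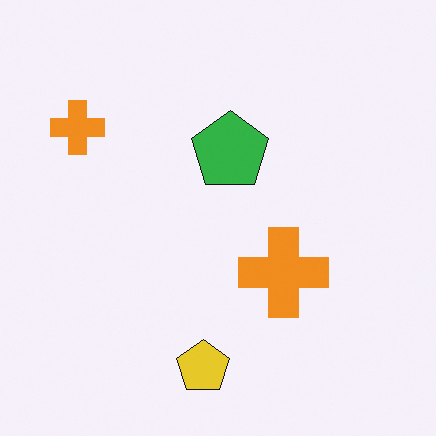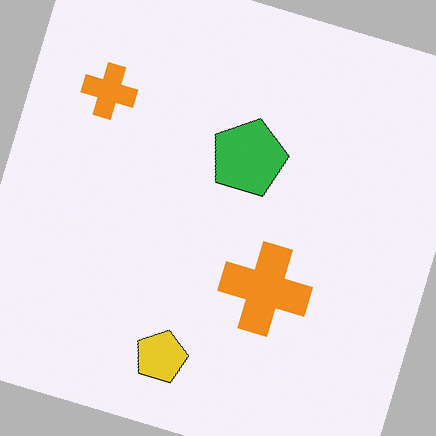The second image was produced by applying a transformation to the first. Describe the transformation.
The transformation is: rotated clockwise by a moderate amount.

Every shape is tilted by the same angle and the image corners show triangular fill wedges — a whole-image rotation by a non-right angle.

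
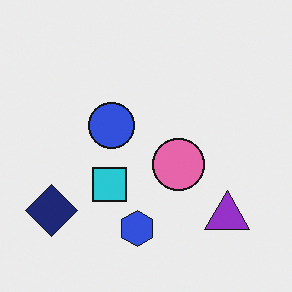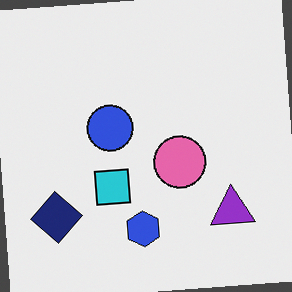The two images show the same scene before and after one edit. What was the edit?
The image was rotated counter-clockwise by a slight angle.

Every shape is tilted by the same angle and the image corners show triangular fill wedges — a whole-image rotation by a non-right angle.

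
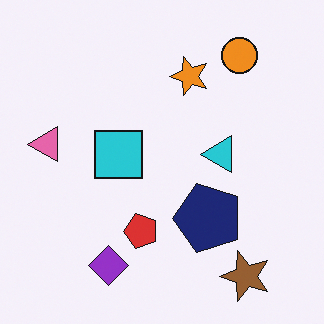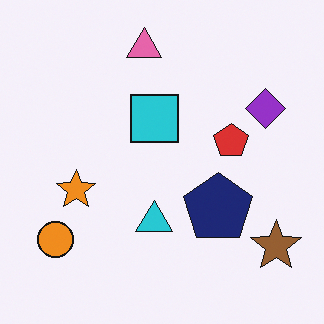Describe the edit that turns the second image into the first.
The image was transposed (reflected across the top-left ↔ bottom-right diagonal).

Shapes have swapped their row and column positions — what was in the top-right is now in the bottom-left — a diagonal reflection.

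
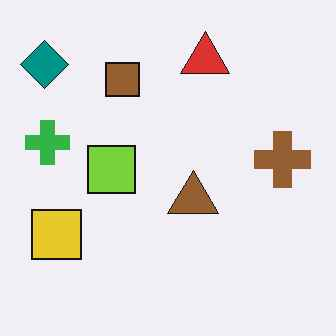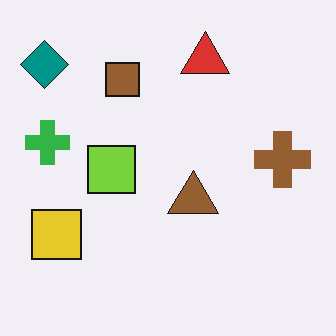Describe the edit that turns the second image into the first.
The first image is the second given moderate JPEG compression.

Blocky 8×8 compression artifacts appear around shape edges and the flat background shows ringing — characteristic JPEG degradation.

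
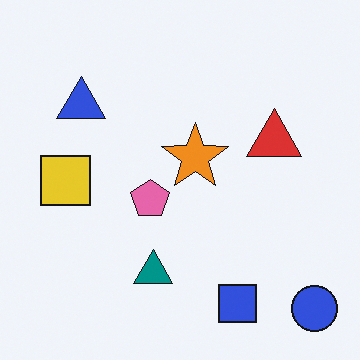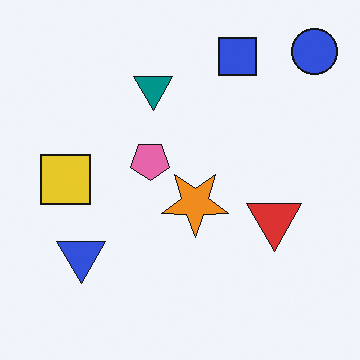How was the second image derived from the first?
Flipped vertically (top ↔ bottom).

The blue circle is in the bottom-right of the first image and the top-right of the second — shapes on opposite sides of the horizontal midline have swapped in a mirror flip.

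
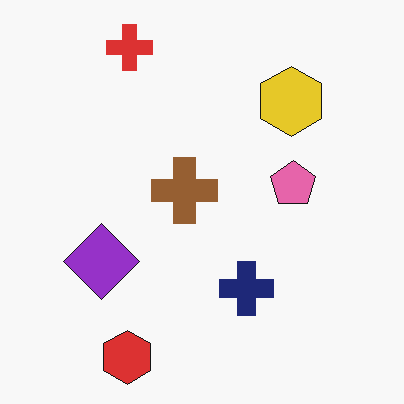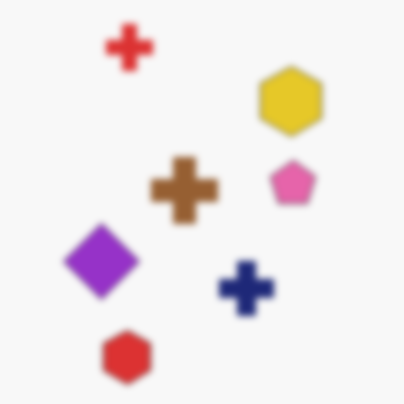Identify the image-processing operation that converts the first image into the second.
Noticeably gaussian-blurred.

Shape edges and outlines are uniformly softened across the whole image.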